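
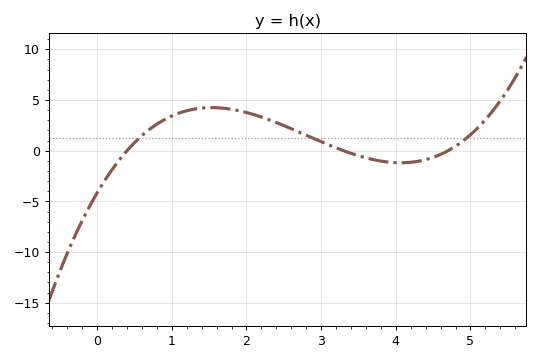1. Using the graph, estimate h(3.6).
-0.708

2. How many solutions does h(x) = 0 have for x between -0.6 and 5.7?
3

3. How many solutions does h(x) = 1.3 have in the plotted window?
3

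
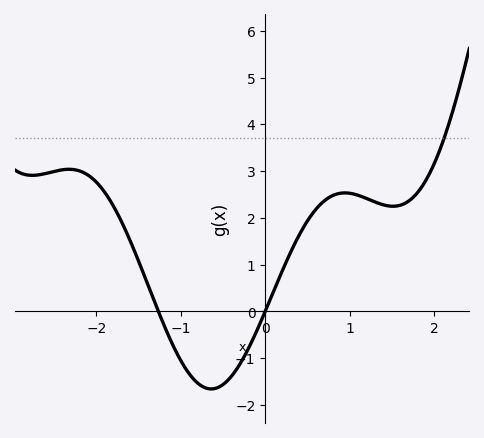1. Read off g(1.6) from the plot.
2.3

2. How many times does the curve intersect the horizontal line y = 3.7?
1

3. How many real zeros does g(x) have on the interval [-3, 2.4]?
2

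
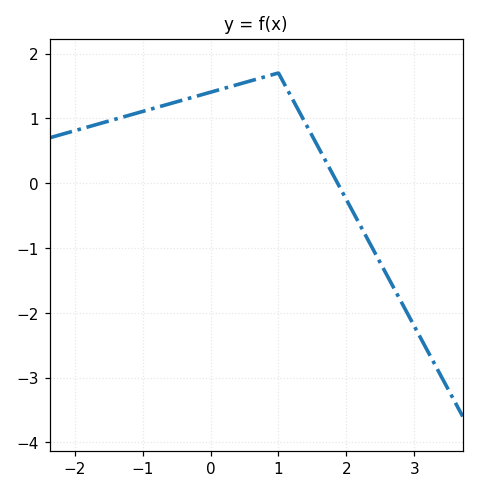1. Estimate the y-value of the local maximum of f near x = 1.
1.7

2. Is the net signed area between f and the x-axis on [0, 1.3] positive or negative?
positive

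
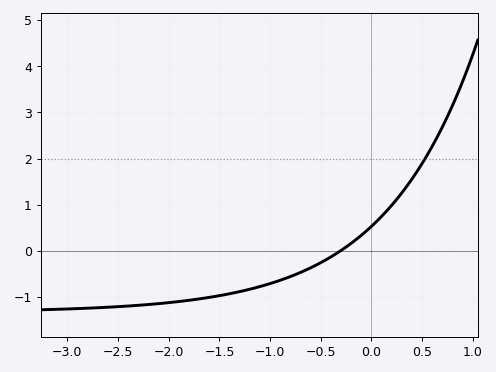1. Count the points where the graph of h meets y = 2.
1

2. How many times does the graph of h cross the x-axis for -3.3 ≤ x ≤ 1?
1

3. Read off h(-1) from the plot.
-0.711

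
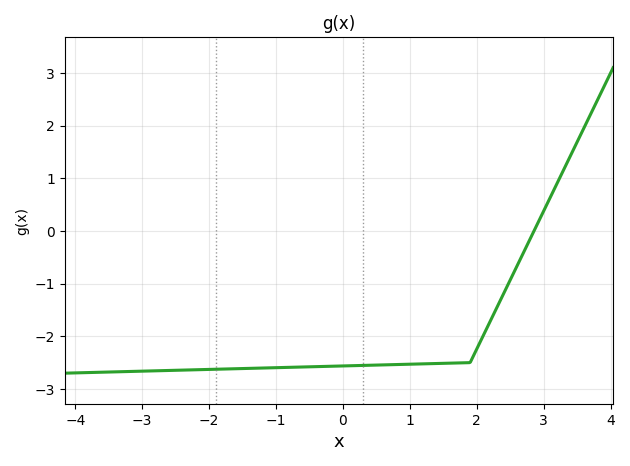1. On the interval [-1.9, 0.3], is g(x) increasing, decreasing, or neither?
increasing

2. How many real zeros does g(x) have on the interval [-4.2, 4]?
1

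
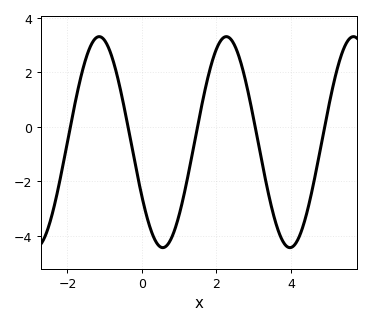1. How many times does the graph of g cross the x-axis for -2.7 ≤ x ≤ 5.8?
5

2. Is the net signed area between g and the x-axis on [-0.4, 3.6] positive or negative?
negative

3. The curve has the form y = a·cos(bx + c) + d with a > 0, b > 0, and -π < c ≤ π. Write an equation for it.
y = 3.87cos(1.84x + 2.11) - 0.57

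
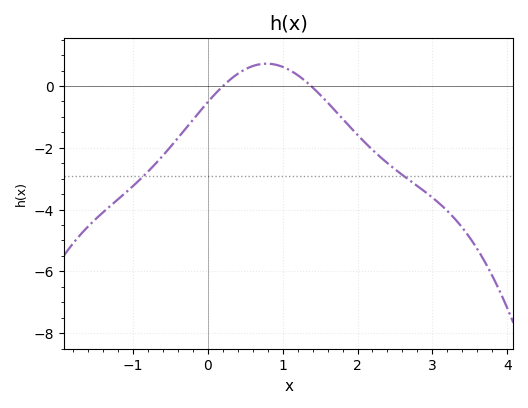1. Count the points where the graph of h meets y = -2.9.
2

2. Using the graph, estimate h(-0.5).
-2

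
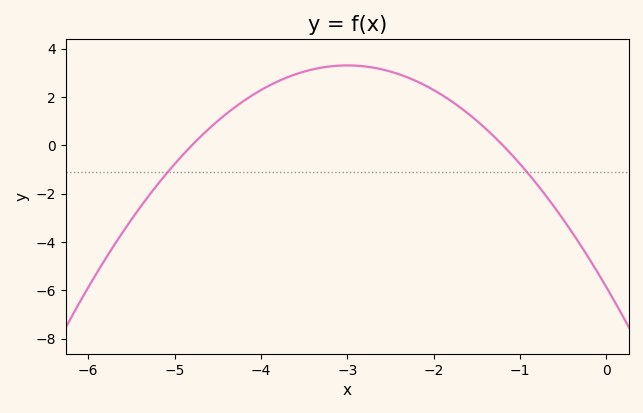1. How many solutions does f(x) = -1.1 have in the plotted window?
2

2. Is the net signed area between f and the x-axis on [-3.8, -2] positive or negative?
positive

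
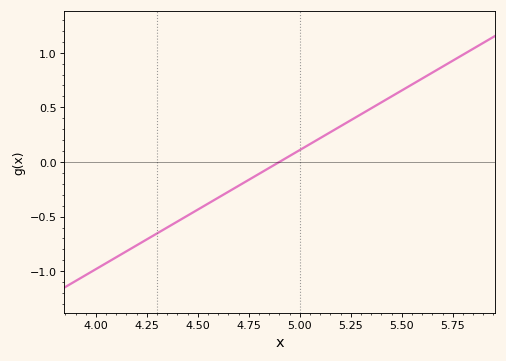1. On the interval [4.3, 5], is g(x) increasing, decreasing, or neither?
increasing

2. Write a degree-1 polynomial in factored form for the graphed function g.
y = 1.09(x - 4.9)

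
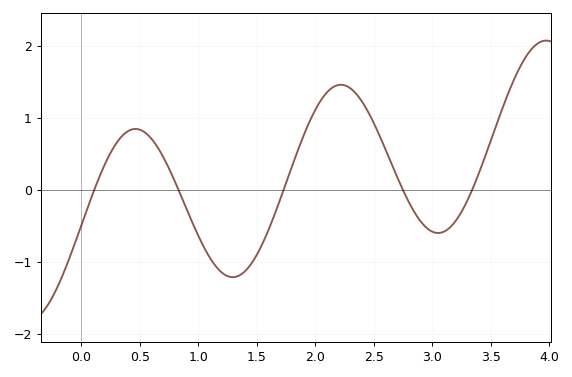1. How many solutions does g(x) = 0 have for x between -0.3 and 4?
5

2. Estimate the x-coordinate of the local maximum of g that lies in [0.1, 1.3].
0.5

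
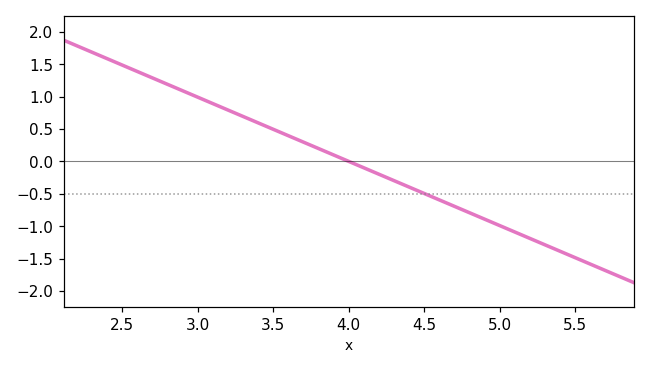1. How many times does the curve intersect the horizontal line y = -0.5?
1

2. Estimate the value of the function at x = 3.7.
0.3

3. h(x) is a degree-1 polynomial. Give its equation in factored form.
y = -0.99(x - 4)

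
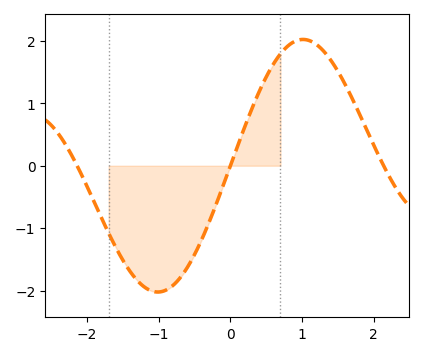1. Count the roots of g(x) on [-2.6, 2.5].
3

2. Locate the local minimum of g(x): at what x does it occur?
-1.01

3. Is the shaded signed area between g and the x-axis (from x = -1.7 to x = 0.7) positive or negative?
negative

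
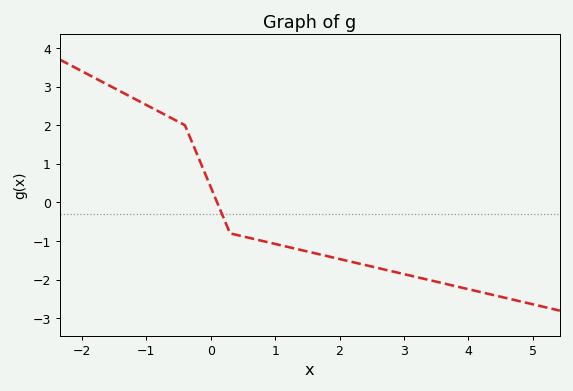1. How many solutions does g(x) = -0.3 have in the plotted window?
1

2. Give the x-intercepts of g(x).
0.1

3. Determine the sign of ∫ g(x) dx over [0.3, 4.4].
negative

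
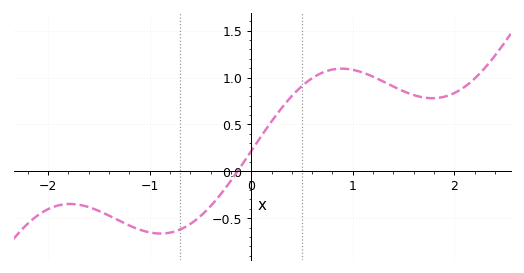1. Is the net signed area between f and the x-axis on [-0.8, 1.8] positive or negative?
positive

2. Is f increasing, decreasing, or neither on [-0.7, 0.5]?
increasing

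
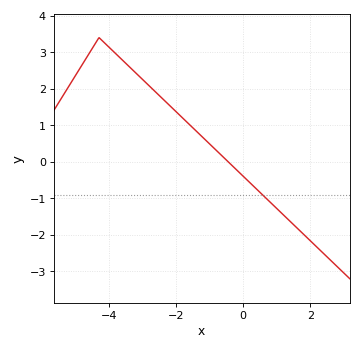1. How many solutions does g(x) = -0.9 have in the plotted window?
1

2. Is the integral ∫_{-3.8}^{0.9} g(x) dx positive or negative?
positive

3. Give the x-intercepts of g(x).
-0.448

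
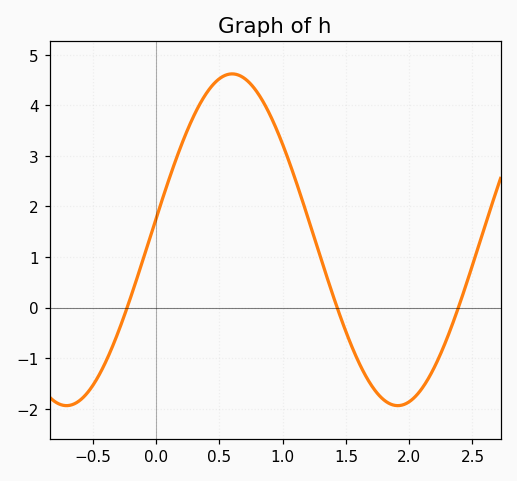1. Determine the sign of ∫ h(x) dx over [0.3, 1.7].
positive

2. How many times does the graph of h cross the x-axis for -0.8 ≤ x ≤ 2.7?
3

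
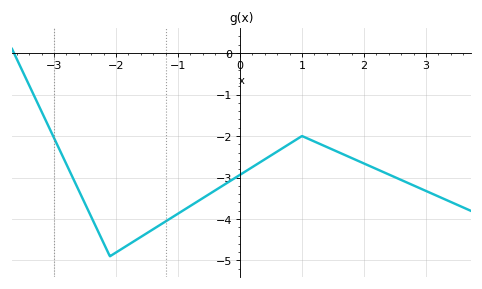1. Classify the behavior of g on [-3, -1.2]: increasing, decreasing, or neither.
neither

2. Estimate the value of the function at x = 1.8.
-2.5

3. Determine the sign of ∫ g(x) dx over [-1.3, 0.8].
negative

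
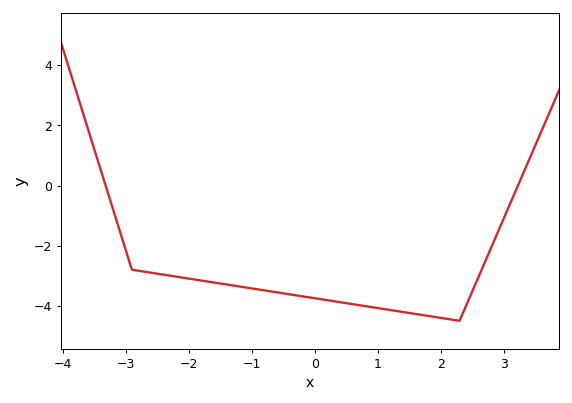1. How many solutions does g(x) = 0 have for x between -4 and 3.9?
2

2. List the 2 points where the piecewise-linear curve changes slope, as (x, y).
(-2.9, -2.8); (2.3, -4.5)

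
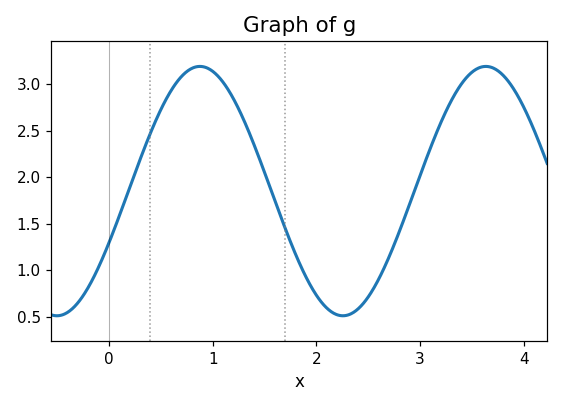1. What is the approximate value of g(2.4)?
0.6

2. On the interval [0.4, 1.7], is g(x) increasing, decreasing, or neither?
neither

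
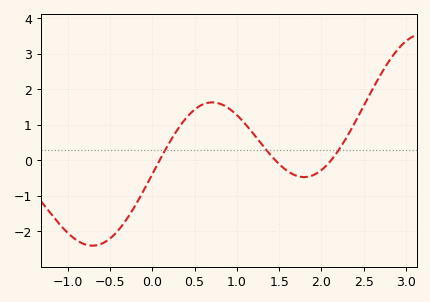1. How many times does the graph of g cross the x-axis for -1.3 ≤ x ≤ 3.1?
3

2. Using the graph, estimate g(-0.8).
-2.4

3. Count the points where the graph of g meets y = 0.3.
3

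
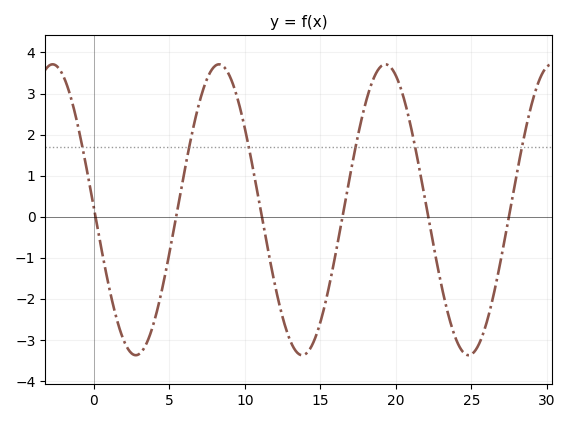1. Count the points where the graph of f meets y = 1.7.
6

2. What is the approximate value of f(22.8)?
-1.3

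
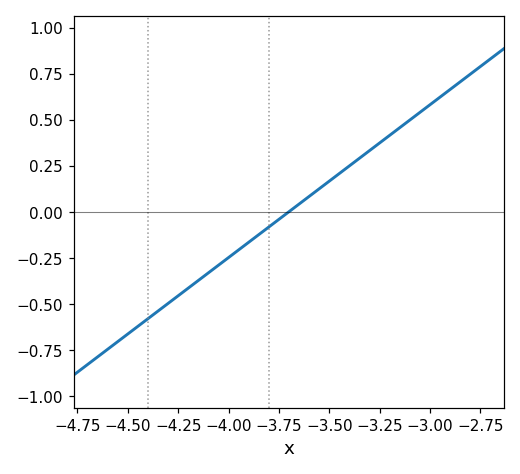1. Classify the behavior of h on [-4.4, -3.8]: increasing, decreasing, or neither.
increasing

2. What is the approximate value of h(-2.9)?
0.65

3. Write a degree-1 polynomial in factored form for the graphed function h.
y = 0.83(x + 3.7)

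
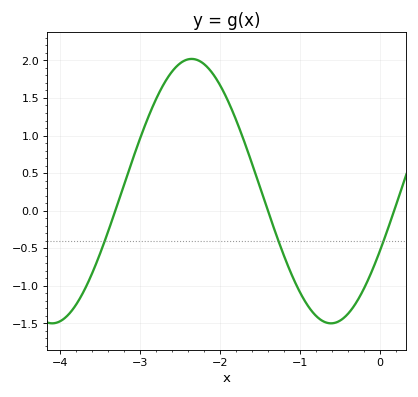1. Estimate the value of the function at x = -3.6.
-0.85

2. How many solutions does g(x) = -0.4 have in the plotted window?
3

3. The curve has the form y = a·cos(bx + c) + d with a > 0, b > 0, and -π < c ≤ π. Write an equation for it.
y = 1.76cos(1.8x - 2) + 0.26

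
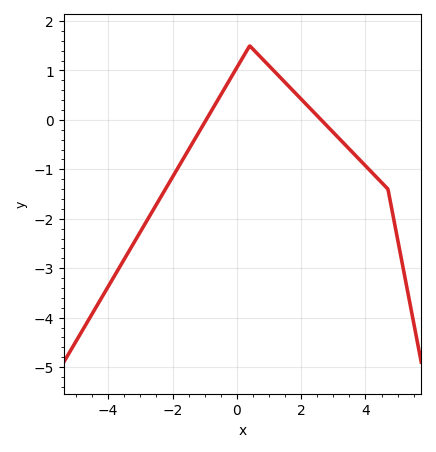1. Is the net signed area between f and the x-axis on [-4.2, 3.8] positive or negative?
negative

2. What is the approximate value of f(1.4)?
0.8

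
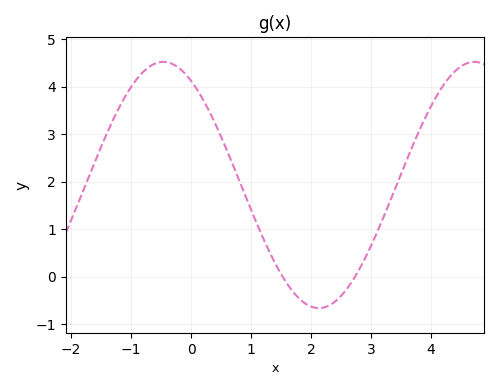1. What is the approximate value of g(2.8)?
0.14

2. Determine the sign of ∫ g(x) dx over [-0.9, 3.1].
positive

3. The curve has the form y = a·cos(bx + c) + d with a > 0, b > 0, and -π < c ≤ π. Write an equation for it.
y = 2.59cos(1.21x + 0.562) + 1.93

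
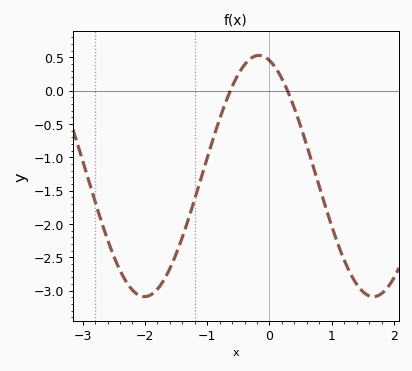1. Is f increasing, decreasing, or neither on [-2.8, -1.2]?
neither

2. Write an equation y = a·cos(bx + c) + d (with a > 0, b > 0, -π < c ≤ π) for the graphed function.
y = 1.81cos(1.71x + 0.29) - 1.28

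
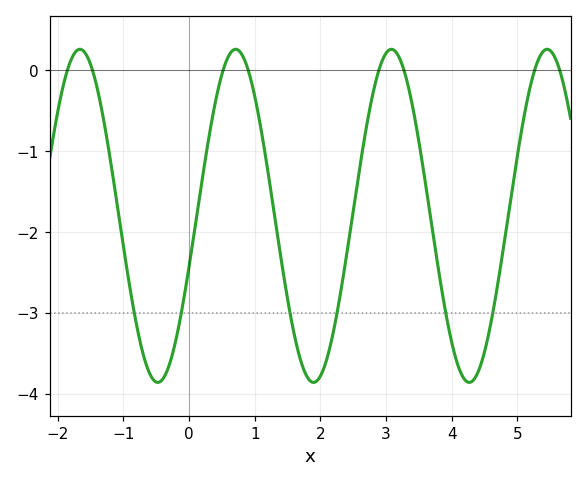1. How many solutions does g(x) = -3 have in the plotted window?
6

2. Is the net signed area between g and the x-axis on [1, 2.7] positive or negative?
negative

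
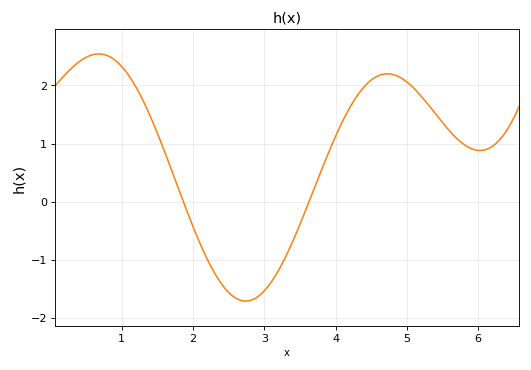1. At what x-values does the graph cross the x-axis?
1.9, 3.6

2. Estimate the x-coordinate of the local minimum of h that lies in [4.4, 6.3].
6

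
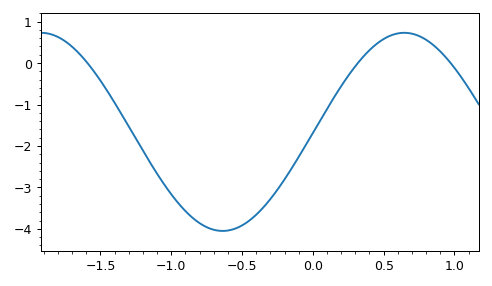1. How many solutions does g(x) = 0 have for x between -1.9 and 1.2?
3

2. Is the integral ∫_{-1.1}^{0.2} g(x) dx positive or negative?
negative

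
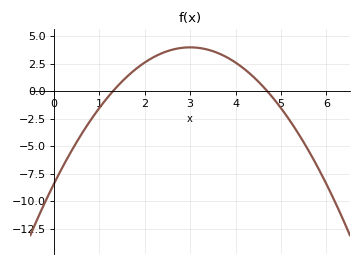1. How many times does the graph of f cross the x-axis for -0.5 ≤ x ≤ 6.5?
2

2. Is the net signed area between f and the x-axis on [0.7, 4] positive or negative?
positive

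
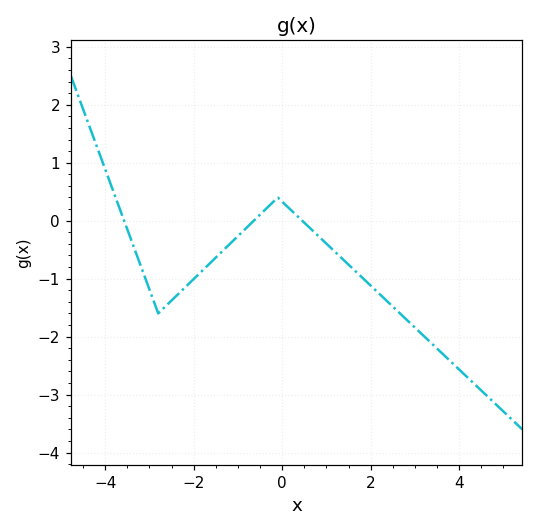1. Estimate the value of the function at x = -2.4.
-1.3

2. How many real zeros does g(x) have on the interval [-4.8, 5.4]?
3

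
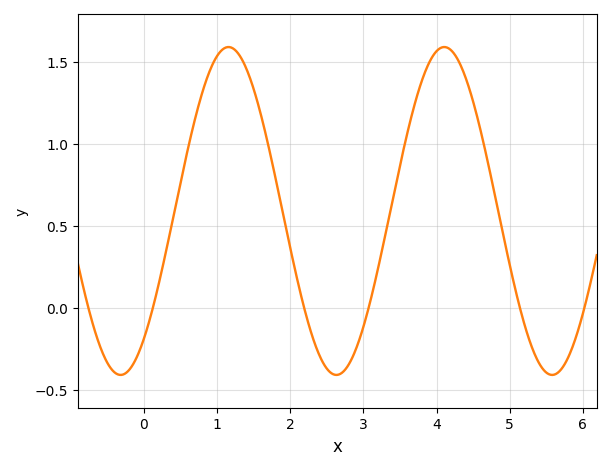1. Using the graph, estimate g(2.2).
-0.017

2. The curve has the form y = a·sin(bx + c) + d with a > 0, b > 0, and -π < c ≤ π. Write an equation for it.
y = 1sin(2.13x - 0.892) + 0.59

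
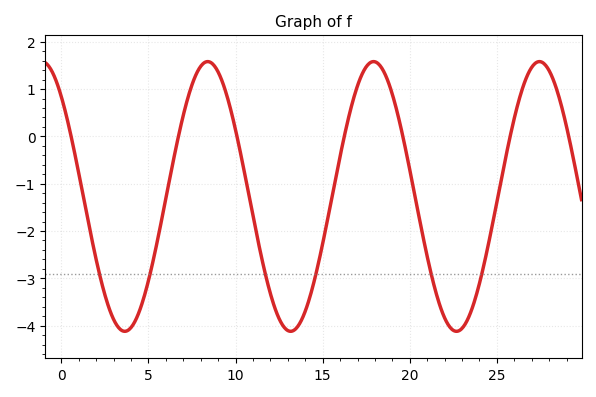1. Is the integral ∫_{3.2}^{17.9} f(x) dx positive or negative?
negative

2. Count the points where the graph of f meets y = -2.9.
6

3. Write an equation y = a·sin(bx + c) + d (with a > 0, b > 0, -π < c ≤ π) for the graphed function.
y = 2.85sin(0.66x + 2.31) - 1.27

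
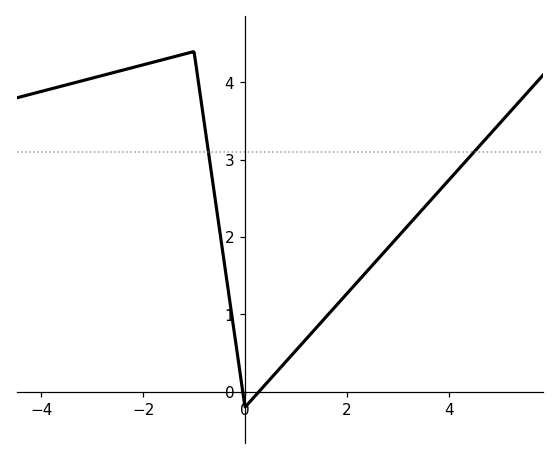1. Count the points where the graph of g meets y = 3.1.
2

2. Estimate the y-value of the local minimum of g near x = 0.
-0.197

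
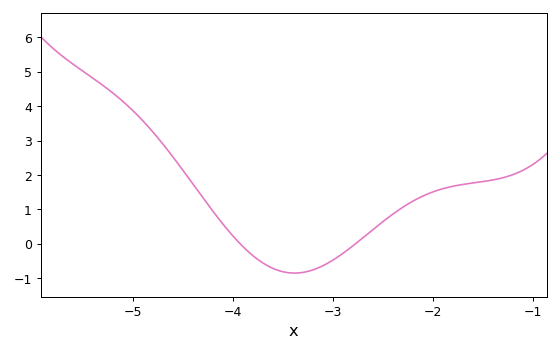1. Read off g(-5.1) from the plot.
4.13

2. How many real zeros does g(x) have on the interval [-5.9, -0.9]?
2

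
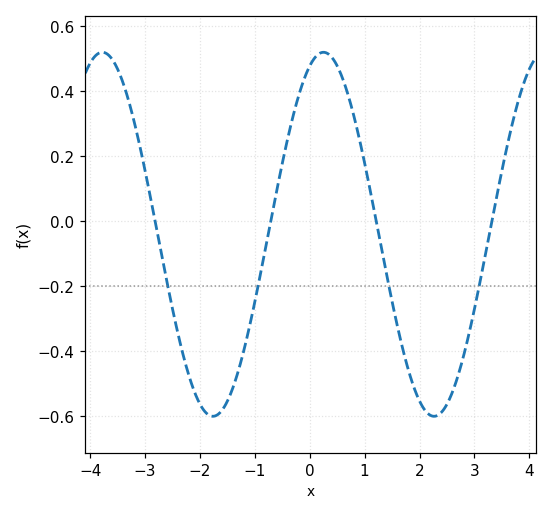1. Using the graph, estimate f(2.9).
-0.347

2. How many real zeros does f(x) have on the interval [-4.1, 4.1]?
4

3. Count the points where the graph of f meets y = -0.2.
4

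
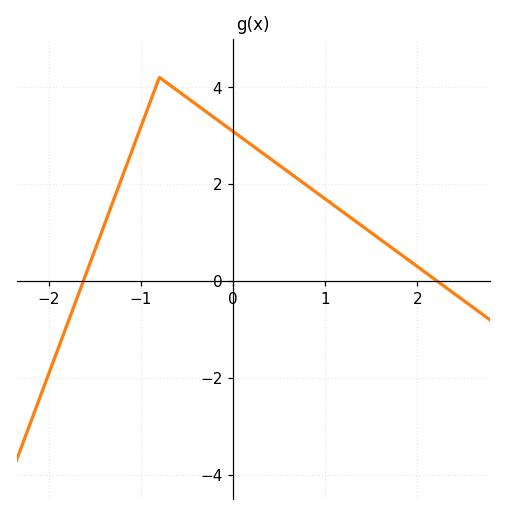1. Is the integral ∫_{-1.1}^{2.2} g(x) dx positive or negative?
positive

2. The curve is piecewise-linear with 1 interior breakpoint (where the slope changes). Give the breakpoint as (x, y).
(-0.8, 4.2)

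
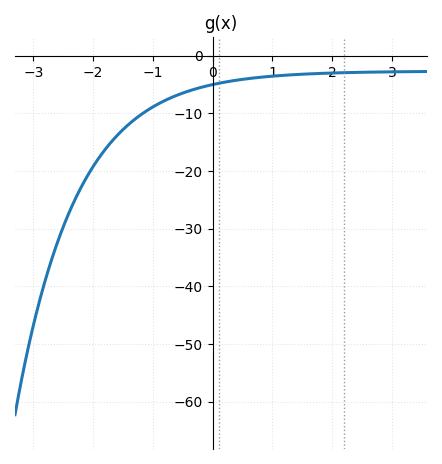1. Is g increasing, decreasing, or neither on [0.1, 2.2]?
increasing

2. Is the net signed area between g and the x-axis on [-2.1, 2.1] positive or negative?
negative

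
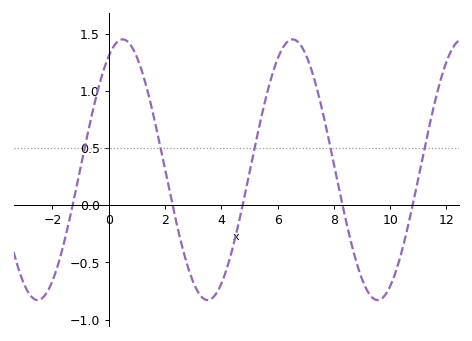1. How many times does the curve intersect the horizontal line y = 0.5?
5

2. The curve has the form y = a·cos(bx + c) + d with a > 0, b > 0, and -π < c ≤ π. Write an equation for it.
y = 1.14cos(1.04x - 0.512) + 0.31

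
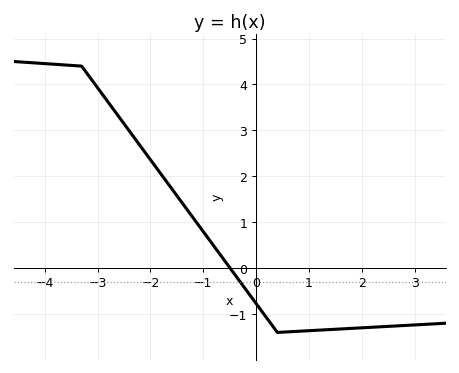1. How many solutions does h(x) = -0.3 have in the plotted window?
1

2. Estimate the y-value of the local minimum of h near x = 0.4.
-1.4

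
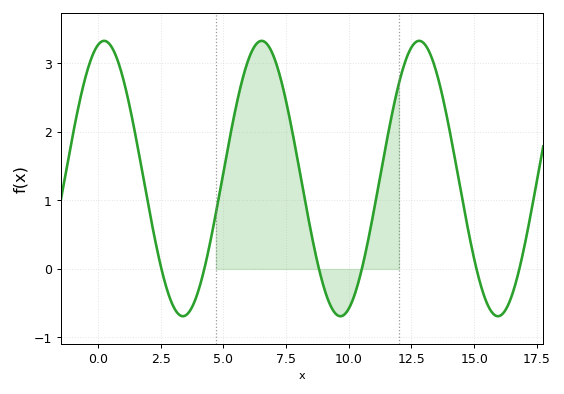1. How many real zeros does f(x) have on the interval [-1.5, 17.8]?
6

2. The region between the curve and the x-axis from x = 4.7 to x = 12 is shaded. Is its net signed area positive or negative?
positive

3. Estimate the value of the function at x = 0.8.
3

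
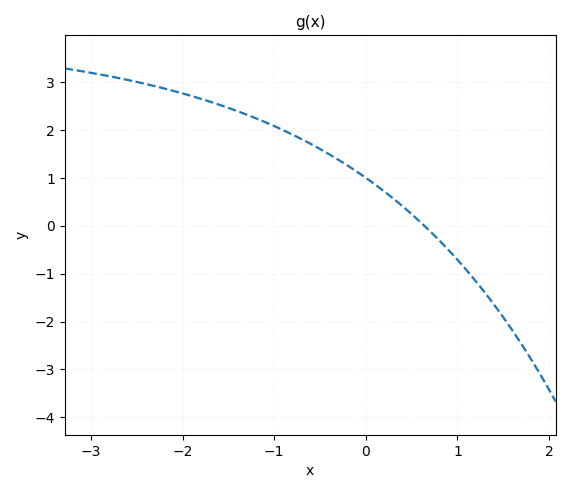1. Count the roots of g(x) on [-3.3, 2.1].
1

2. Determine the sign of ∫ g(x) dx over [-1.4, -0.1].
positive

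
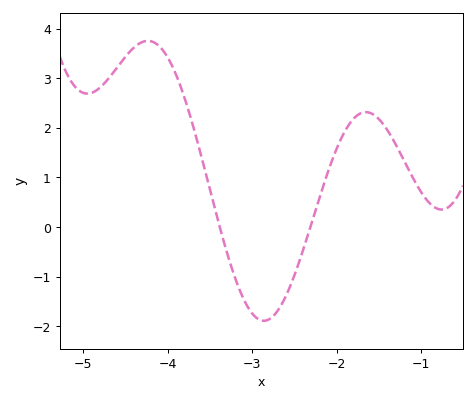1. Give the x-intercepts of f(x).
-3.4, -2.3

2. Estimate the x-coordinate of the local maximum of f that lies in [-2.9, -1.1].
-1.7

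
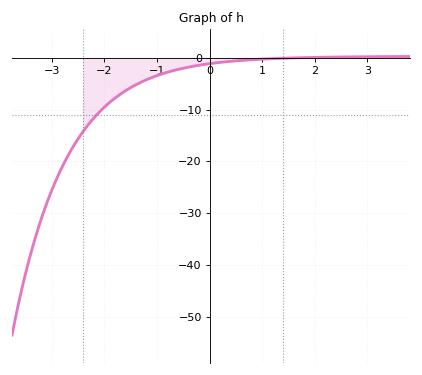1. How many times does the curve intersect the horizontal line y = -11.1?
1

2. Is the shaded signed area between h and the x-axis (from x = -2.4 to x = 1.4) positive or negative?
negative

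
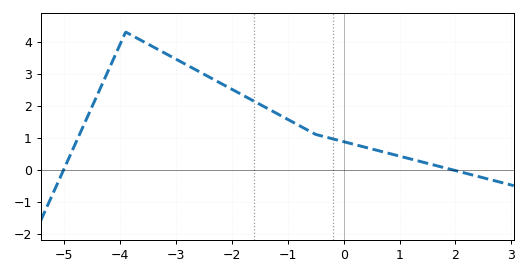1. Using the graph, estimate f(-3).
3.45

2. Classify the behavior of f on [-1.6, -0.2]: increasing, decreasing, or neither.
decreasing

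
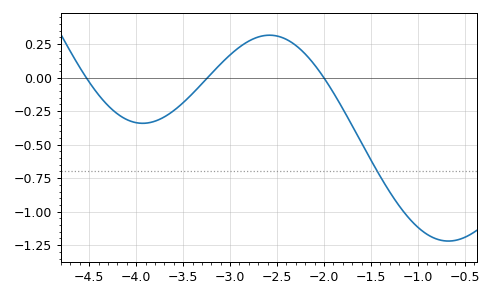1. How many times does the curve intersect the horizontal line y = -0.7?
1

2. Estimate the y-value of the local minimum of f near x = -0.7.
-1.22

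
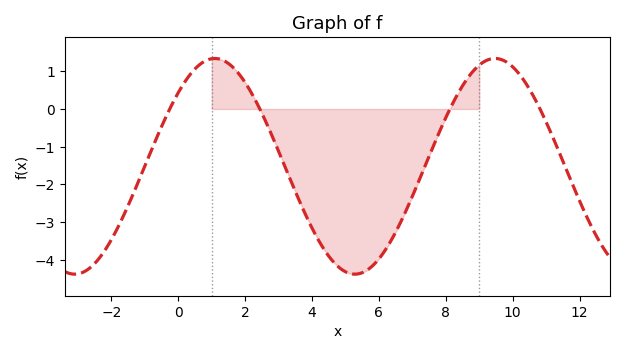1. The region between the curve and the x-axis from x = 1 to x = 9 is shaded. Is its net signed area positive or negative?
negative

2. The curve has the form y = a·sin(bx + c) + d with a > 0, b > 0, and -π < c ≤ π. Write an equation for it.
y = 2.86sin(0.75x + 0.75) - 1.52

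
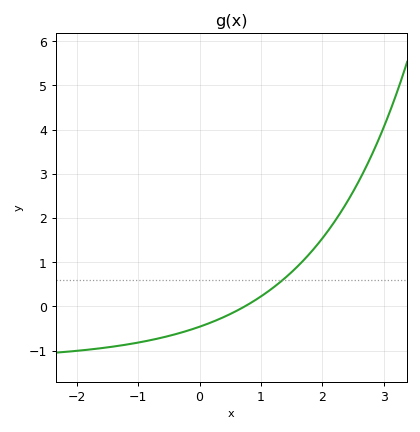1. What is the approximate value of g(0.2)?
-0.356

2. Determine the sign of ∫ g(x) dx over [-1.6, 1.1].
negative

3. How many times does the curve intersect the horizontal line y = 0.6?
1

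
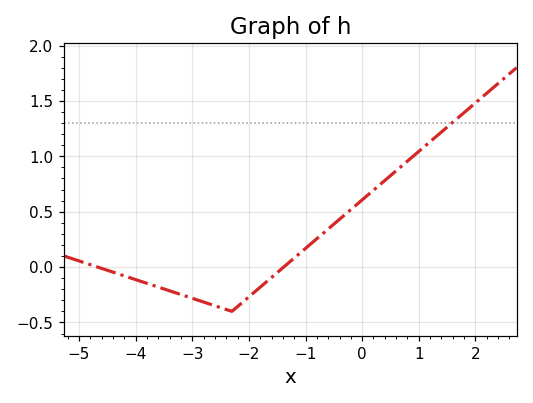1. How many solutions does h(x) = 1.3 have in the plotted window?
1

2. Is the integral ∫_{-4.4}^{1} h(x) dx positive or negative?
positive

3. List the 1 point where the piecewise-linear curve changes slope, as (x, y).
(-2.3, -0.4)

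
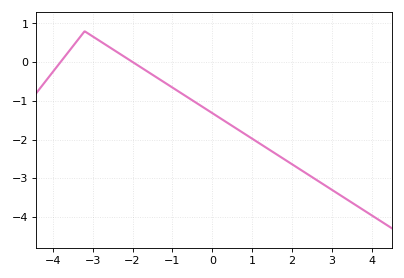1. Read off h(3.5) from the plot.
-3.6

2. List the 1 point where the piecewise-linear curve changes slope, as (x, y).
(-3.2, 0.8)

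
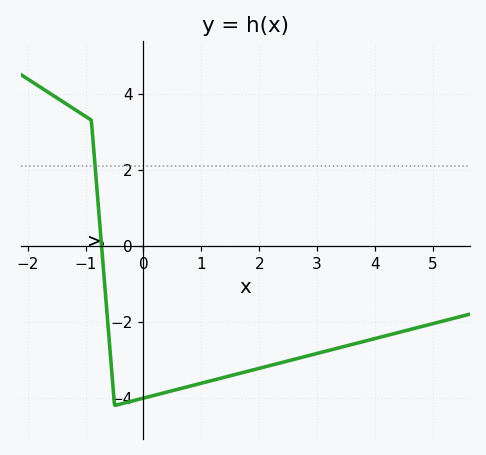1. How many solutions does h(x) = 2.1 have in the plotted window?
1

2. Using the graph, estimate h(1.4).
-3.4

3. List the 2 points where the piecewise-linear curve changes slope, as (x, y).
(-0.9, 3.3); (-0.5, -4.2)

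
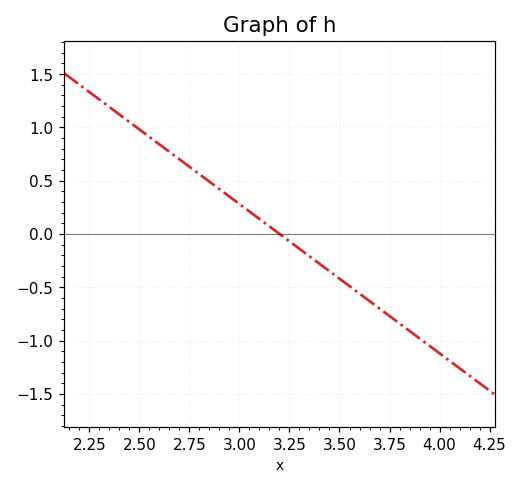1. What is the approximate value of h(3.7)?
-0.7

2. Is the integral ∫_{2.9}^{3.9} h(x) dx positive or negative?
negative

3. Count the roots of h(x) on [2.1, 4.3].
1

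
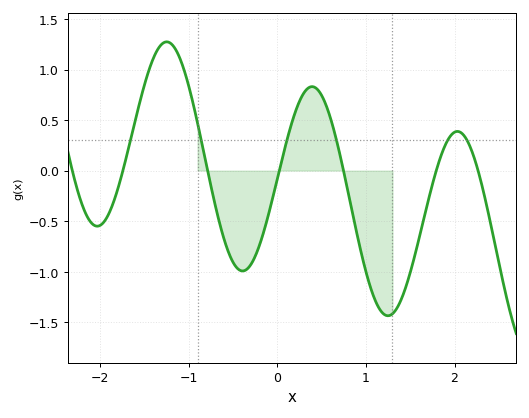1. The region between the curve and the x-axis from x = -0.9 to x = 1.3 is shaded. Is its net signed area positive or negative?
negative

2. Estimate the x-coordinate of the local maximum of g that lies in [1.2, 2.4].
2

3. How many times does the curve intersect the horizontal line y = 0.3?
6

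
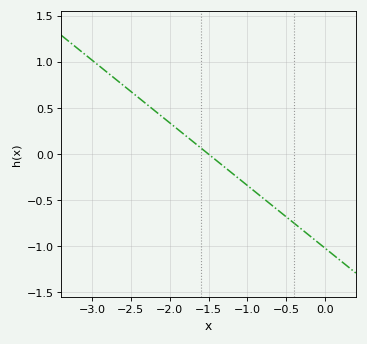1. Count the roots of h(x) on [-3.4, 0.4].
1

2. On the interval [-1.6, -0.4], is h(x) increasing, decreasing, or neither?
decreasing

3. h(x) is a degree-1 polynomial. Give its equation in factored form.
y = -0.68(x + 1.5)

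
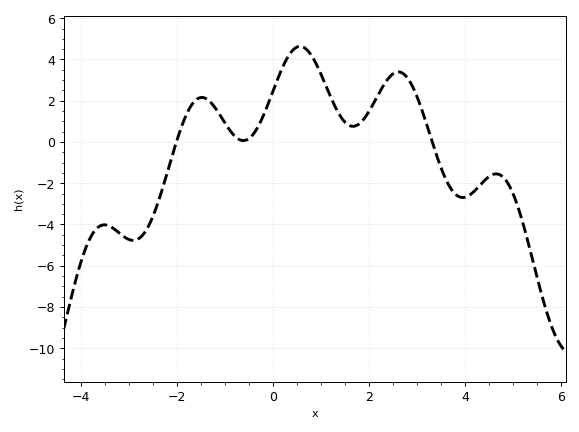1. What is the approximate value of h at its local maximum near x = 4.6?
-1.6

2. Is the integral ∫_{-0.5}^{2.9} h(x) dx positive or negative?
positive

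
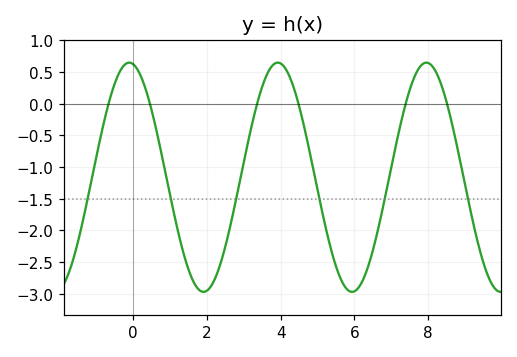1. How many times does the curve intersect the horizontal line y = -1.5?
6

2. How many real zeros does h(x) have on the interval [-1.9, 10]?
6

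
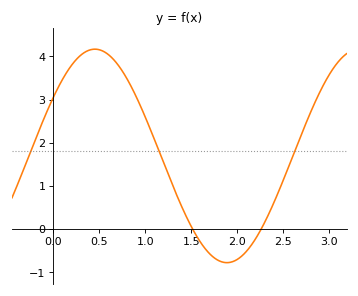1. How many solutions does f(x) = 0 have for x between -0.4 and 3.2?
2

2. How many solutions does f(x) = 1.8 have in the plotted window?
3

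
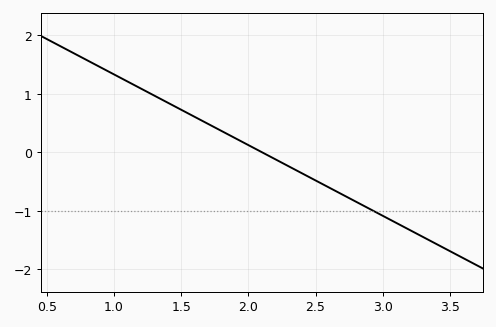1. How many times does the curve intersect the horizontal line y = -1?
1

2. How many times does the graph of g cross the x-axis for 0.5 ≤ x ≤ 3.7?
1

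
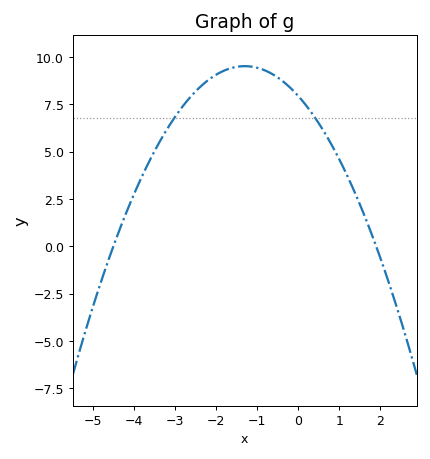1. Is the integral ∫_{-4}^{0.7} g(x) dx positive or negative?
positive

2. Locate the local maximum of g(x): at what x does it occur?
-1.3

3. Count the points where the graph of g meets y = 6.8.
2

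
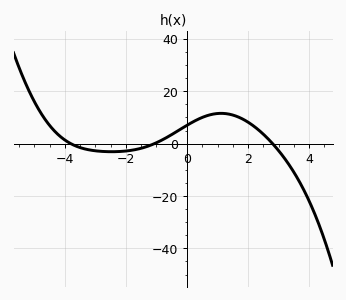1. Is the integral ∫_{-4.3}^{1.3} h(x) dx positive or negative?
positive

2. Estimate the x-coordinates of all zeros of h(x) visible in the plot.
-3.81, -1.07, 2.81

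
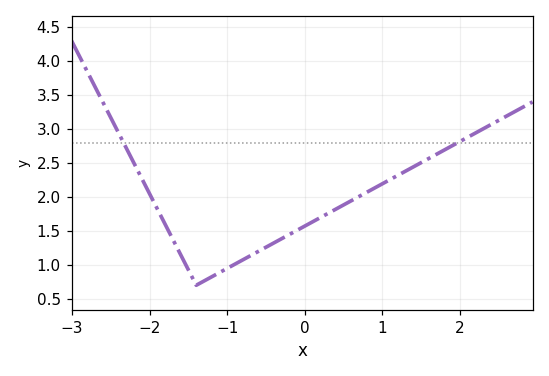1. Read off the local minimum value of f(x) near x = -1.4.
0.7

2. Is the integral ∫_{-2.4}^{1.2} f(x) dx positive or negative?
positive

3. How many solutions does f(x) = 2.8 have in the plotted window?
2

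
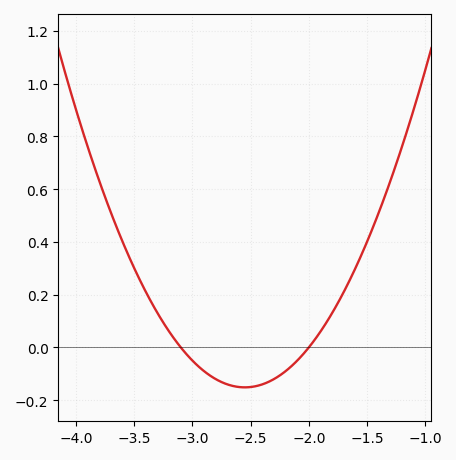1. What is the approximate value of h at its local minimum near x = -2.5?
-0.16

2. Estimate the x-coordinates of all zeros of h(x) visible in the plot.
-3.1, -2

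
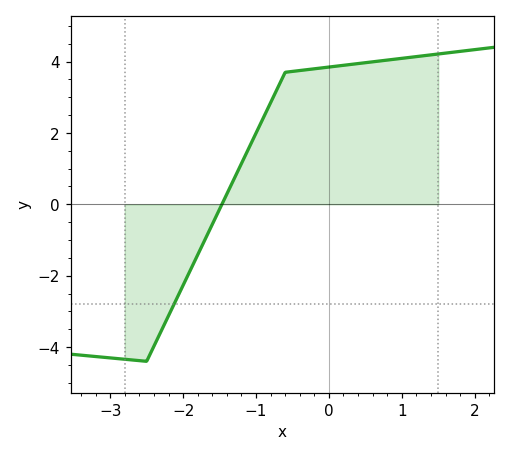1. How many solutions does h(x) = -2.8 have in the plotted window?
1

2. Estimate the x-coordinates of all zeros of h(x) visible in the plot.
-1.47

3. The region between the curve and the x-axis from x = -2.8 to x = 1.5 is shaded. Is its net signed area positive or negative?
positive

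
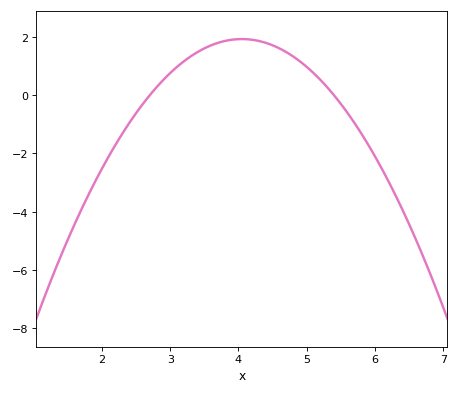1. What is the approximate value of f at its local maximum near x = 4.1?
1.93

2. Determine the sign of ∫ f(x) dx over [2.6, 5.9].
positive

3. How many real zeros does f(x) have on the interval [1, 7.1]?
2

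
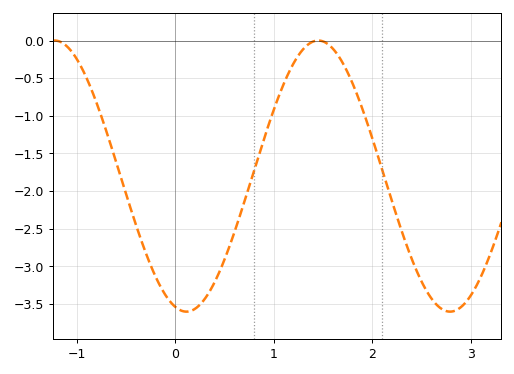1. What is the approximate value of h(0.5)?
-2.9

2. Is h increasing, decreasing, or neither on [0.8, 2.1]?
neither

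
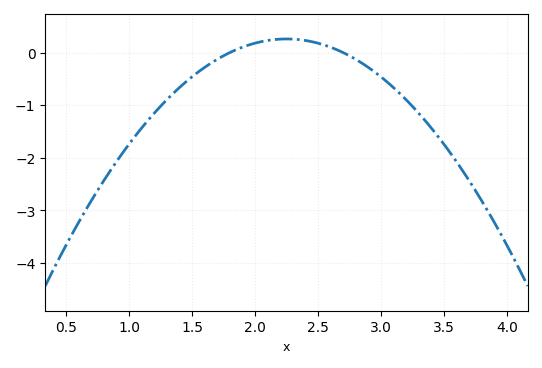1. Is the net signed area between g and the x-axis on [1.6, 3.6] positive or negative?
negative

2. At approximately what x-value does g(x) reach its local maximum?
2.2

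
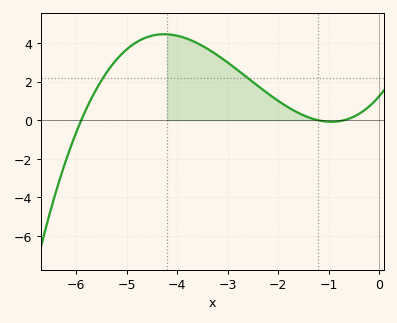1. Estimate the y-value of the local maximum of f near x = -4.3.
4.47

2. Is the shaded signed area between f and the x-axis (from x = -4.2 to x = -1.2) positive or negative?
positive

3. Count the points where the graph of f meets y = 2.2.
2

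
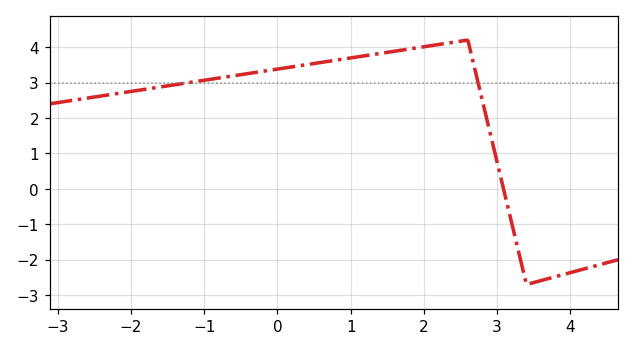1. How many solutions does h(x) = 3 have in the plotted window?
2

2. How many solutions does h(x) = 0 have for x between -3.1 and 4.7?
1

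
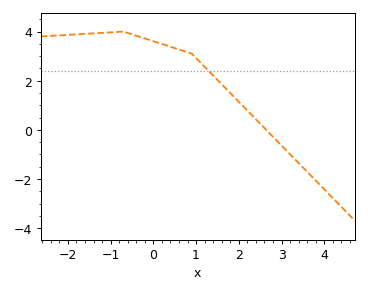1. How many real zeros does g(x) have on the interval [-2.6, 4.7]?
1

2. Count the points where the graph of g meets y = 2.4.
1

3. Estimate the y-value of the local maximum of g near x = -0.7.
4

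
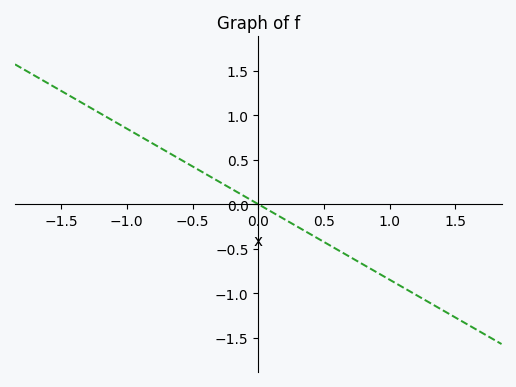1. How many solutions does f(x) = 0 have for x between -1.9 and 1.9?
1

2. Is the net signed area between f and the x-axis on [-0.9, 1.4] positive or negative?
negative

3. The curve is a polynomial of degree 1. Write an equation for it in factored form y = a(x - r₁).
y = -0.85(x - 0)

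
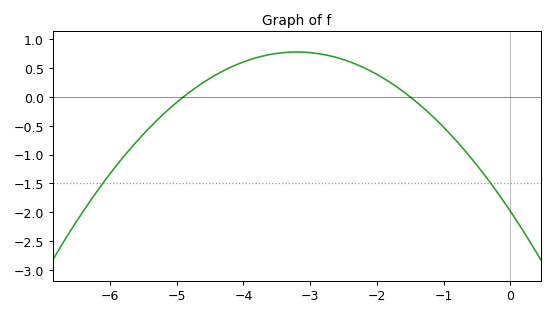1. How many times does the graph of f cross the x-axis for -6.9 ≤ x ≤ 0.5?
2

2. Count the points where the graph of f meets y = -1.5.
2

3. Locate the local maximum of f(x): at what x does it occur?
-3.2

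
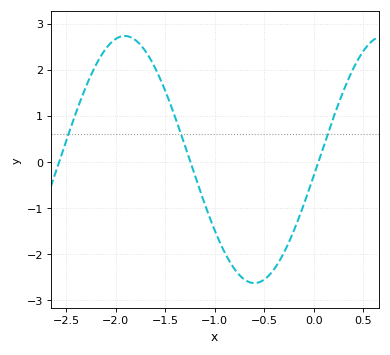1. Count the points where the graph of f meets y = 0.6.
3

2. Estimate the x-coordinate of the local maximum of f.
-1.91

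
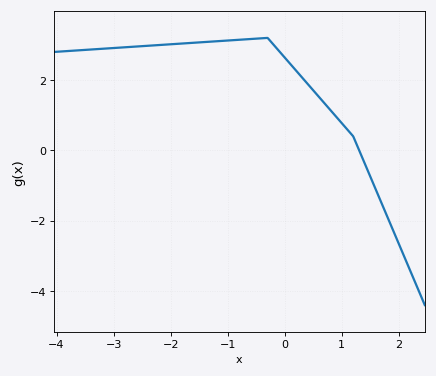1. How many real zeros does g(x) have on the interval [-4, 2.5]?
1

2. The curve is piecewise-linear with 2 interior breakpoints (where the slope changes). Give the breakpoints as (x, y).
(-0.3, 3.2); (1.2, 0.4)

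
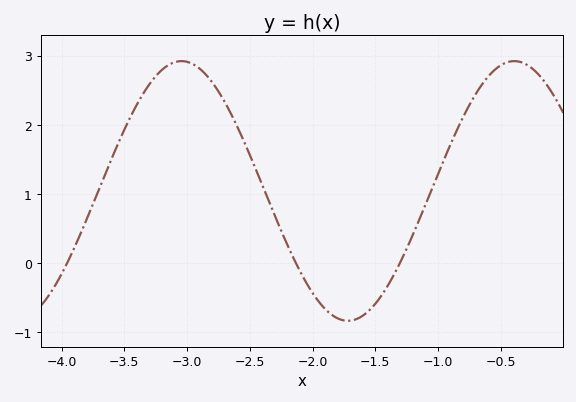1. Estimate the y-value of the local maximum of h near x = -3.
2.9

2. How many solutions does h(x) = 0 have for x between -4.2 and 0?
3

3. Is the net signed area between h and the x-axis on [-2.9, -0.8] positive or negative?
positive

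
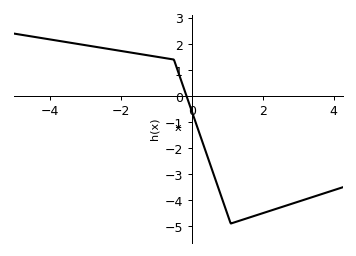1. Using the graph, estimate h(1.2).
-4.86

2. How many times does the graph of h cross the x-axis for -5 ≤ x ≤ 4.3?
1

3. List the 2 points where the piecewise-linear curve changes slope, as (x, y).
(-0.5, 1.4); (1.1, -4.9)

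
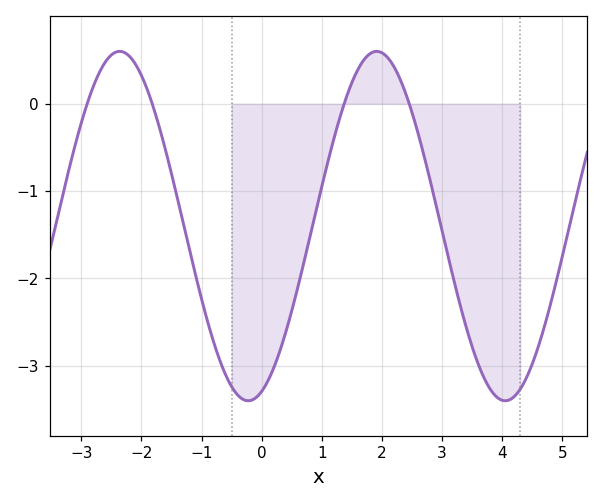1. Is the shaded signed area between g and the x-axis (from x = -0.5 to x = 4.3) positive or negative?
negative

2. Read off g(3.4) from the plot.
-2.6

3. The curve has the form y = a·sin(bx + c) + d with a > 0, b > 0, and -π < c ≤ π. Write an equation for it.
y = 2sin(1.5x - 1.2) - 1.4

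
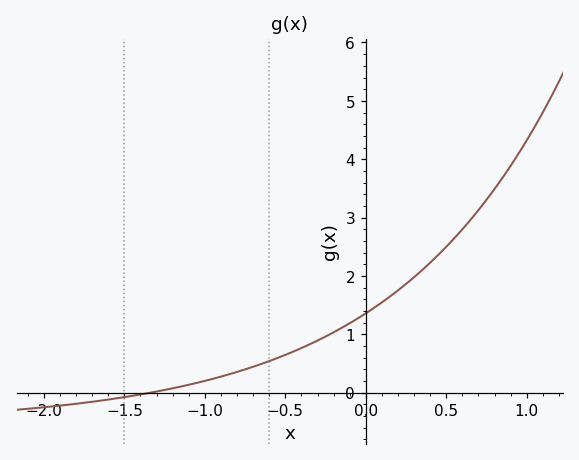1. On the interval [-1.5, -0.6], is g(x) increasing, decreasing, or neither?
increasing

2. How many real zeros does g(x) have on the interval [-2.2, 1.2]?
1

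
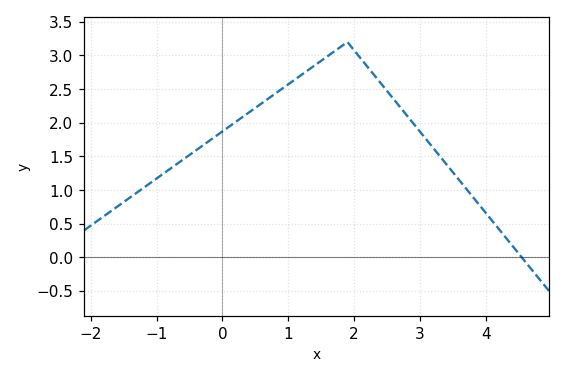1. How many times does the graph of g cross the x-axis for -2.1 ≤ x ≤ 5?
1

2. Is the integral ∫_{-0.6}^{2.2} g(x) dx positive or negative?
positive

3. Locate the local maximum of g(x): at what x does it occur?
1.9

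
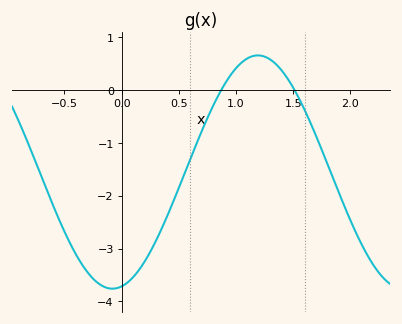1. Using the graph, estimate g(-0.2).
-3.66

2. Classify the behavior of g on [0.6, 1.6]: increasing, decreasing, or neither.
neither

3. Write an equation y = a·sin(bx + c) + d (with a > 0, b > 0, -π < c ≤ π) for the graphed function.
y = 2.21sin(2.47x - 1.37) - 1.55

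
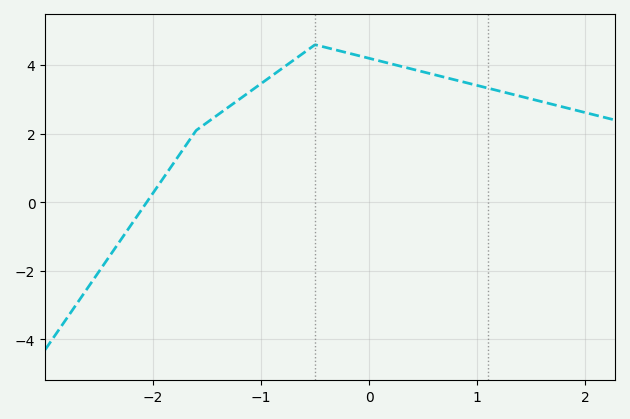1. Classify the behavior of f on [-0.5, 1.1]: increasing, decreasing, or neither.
decreasing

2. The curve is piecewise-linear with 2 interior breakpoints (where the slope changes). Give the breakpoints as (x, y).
(-1.6, 2.1); (-0.5, 4.6)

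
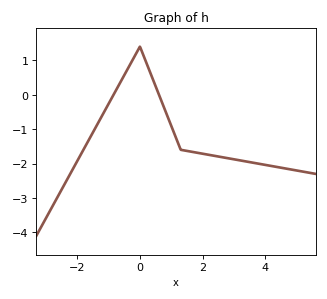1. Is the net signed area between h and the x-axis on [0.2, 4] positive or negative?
negative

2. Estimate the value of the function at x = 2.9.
-1.86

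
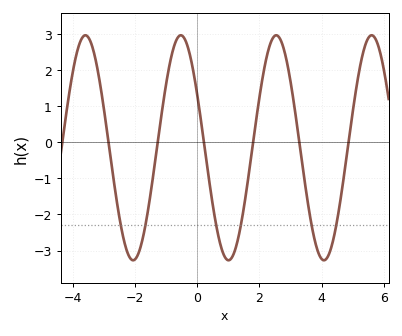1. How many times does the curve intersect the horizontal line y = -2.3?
6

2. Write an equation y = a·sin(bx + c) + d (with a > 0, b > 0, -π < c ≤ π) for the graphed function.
y = 3.12sin(2x + 2.7) - 0.15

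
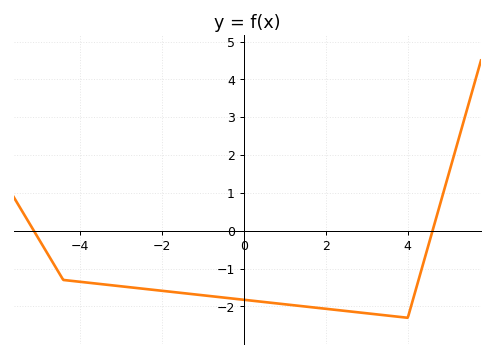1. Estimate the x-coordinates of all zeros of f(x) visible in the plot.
-5.12, 4.6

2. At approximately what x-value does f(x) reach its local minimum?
4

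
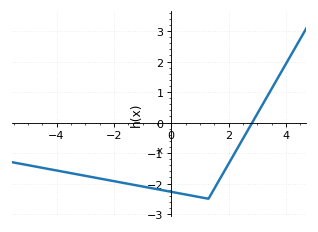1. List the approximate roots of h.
2.8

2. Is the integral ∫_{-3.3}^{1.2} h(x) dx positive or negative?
negative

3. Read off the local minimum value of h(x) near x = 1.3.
-2.5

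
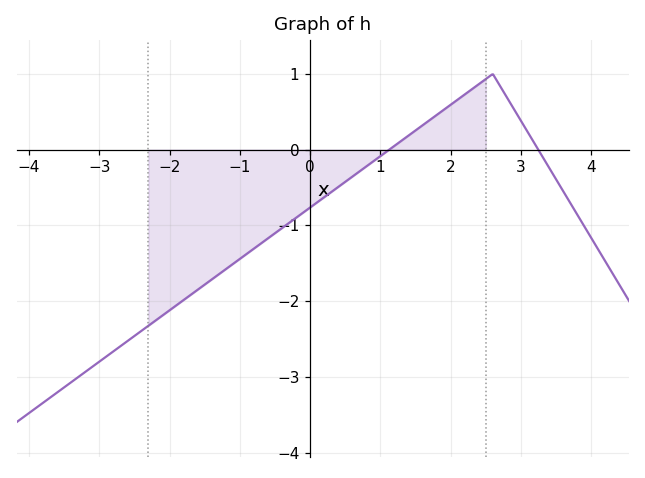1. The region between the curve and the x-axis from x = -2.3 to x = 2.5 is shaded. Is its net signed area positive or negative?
negative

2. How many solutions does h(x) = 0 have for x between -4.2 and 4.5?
2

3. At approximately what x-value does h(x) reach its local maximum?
2.6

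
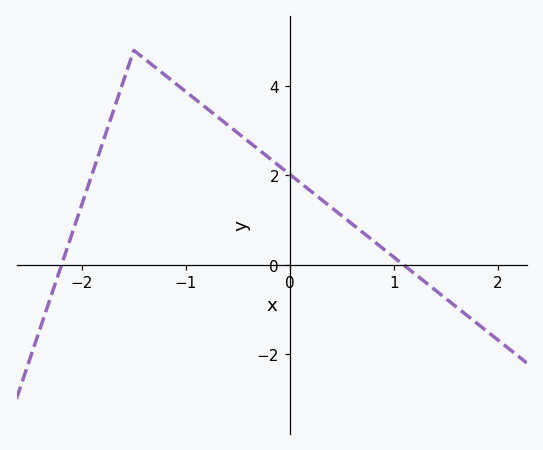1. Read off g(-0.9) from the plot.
3.6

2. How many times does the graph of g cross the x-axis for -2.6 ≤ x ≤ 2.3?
2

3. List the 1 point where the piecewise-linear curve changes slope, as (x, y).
(-1.5, 4.8)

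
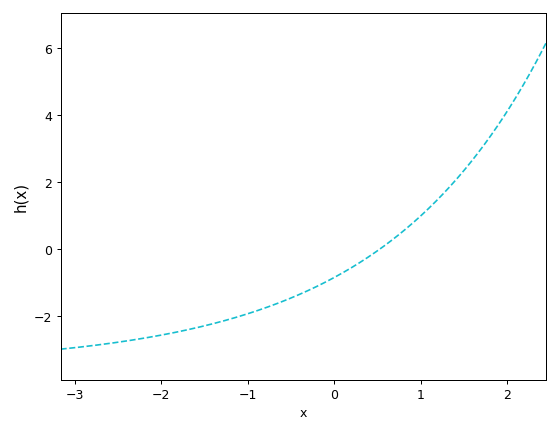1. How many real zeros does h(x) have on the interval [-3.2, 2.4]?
1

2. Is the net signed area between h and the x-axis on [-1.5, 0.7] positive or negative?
negative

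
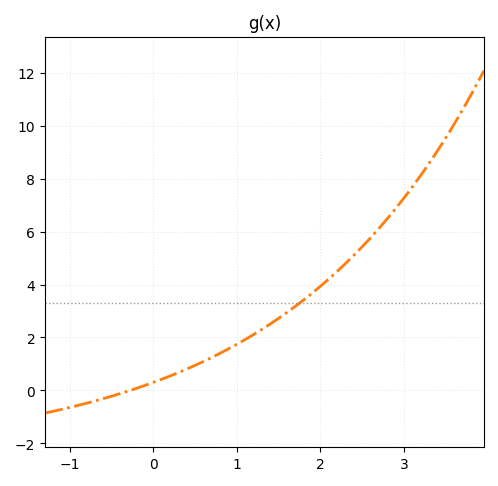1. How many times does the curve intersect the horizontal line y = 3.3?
1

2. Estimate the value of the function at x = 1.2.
2.2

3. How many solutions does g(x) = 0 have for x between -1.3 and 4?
1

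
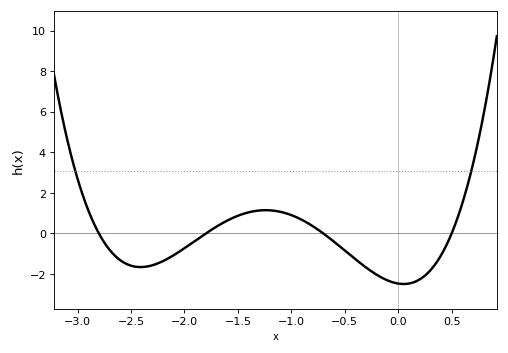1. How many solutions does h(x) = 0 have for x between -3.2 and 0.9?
4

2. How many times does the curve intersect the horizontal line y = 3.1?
2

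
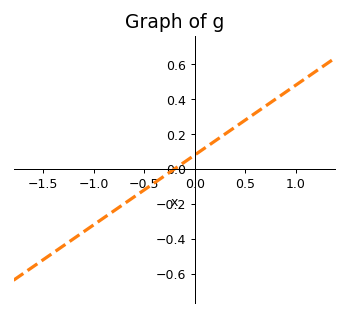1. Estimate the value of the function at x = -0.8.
-0.24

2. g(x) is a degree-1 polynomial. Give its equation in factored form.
y = 0.4(x + 0.2)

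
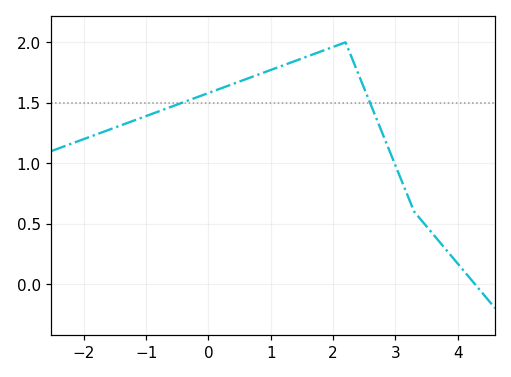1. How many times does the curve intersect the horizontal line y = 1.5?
2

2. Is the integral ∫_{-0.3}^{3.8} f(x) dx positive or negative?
positive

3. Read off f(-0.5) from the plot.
1.5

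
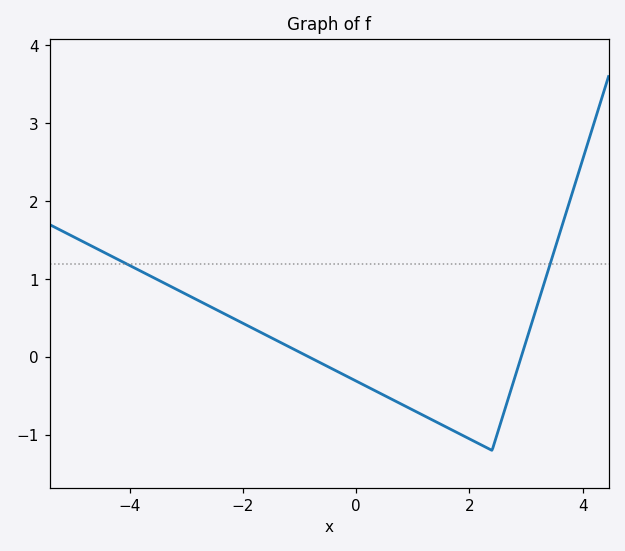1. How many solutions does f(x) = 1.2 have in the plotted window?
2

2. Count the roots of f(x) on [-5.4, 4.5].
2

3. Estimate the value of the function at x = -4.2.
1.2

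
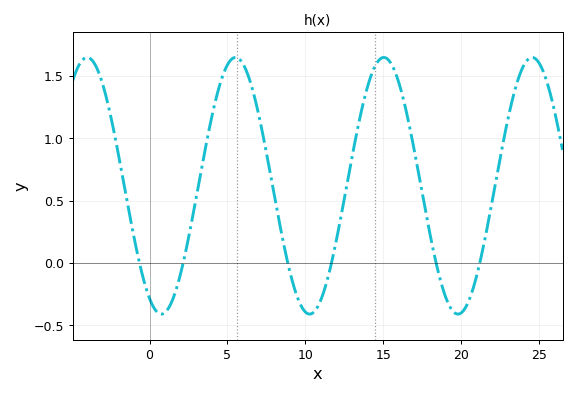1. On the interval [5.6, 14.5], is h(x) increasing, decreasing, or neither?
neither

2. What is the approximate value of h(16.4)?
1.26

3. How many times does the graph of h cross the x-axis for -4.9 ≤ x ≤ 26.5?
6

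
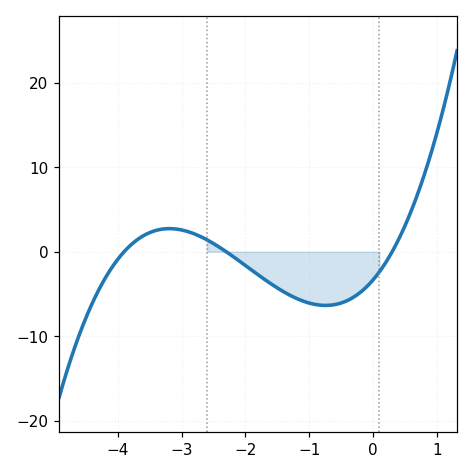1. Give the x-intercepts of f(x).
-3.9, -2.3, 0.3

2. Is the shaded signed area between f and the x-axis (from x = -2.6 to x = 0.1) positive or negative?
negative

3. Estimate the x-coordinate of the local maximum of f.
-3.19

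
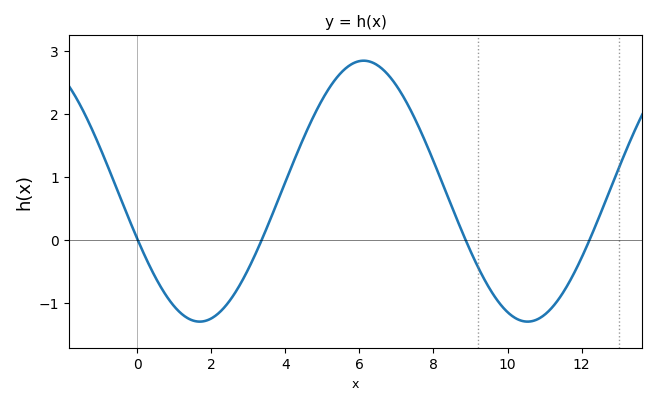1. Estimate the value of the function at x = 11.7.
-0.6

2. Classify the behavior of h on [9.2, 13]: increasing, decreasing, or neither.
neither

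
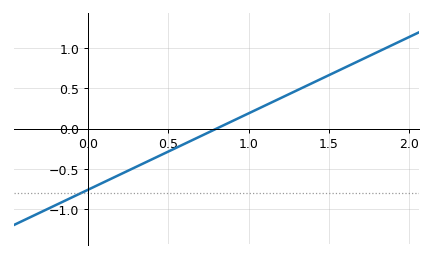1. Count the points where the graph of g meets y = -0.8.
1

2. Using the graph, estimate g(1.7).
0.855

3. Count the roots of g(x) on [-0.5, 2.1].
1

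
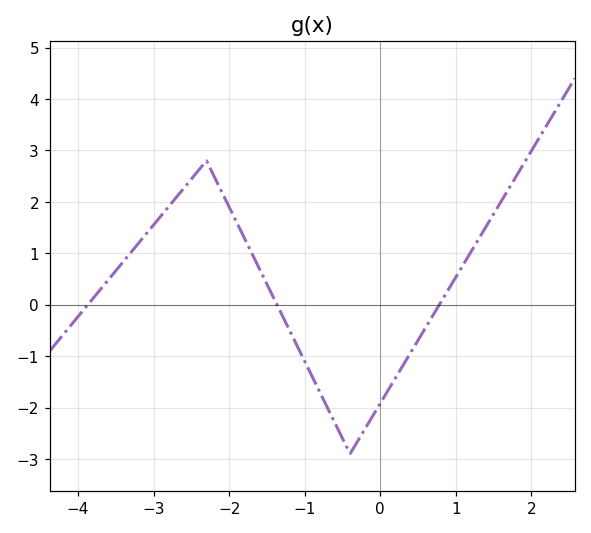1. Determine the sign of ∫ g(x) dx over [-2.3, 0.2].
negative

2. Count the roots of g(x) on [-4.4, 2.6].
3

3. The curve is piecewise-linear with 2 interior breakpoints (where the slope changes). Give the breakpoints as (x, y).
(-2.3, 2.8); (-0.4, -2.9)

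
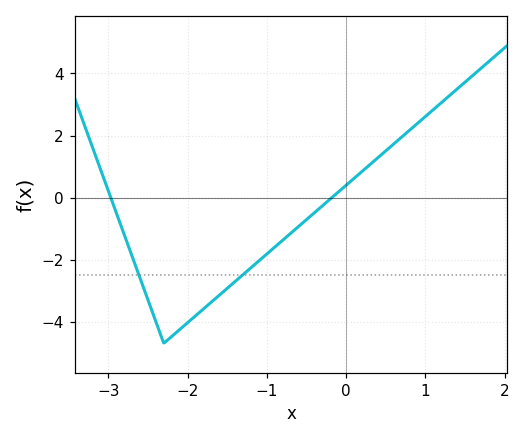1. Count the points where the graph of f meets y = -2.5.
2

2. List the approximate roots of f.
-2.97, -0.179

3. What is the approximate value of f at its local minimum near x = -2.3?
-4.7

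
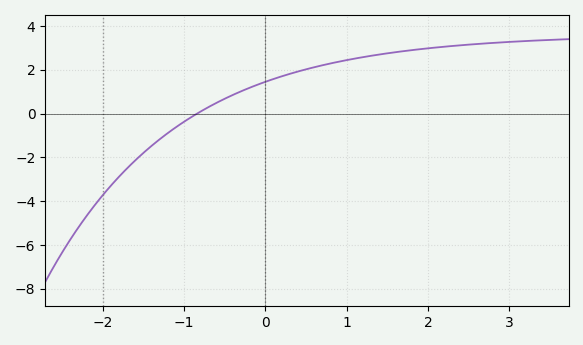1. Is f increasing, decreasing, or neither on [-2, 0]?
increasing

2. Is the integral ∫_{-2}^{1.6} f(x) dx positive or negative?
positive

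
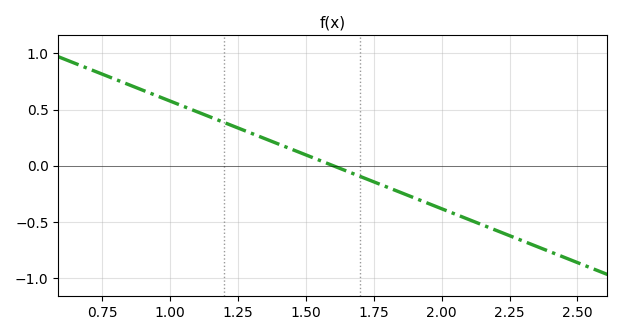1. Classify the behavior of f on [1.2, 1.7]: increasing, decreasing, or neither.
decreasing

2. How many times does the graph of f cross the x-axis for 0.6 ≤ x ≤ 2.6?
1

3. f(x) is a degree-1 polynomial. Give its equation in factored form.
y = -0.96(x - 1.6)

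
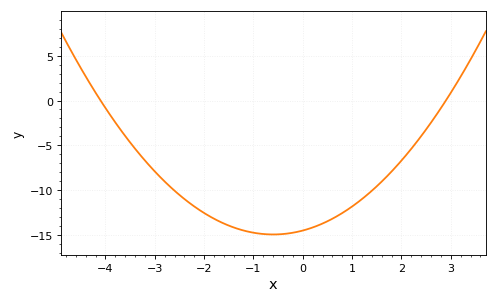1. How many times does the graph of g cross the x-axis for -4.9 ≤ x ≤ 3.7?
2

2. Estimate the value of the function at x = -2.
-12.5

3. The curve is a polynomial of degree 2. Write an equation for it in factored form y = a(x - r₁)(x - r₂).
y = 1.22(x + 4.1)(x - 2.9)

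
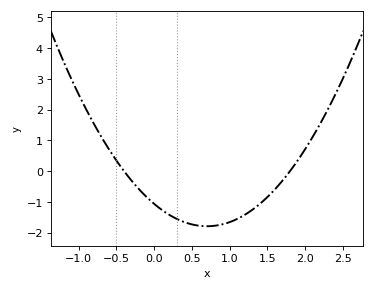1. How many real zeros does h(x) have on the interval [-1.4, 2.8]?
2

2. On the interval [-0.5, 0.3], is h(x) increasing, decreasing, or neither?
decreasing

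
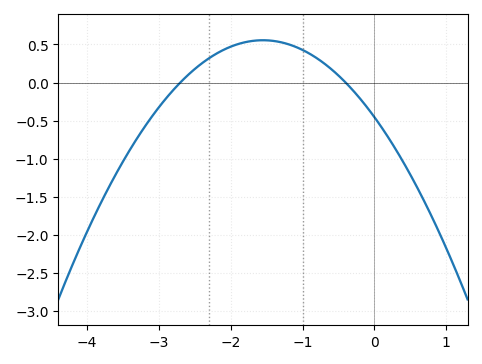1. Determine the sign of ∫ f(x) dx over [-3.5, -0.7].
positive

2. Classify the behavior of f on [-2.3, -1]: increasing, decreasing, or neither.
neither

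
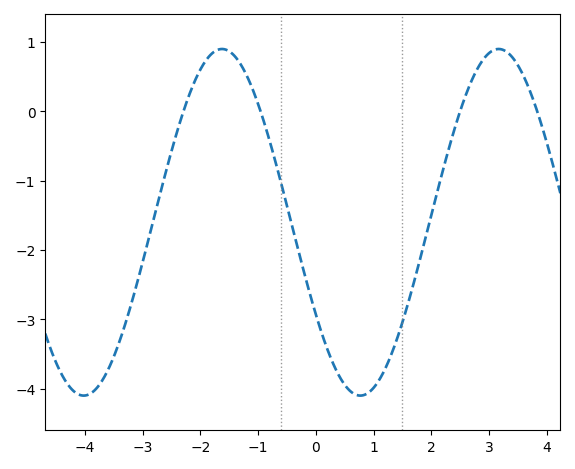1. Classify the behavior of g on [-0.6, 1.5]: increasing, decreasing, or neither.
neither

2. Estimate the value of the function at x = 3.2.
0.9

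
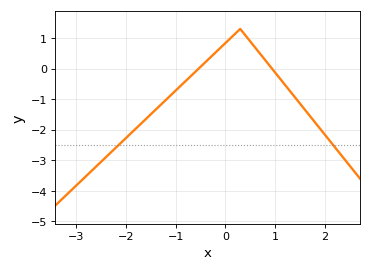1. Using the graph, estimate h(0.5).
0.9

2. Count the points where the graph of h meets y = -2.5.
2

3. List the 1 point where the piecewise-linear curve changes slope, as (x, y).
(0.3, 1.3)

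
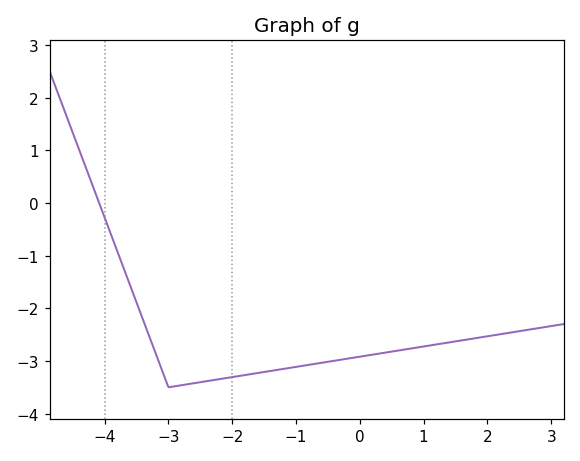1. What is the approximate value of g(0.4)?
-2.84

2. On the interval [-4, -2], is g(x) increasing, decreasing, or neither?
neither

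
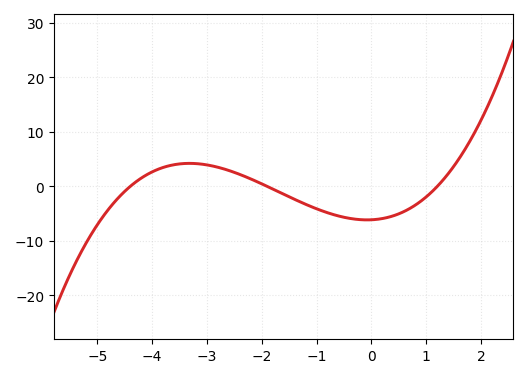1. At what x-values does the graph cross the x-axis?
-4.4, -1.9, 1.2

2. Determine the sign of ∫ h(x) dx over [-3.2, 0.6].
negative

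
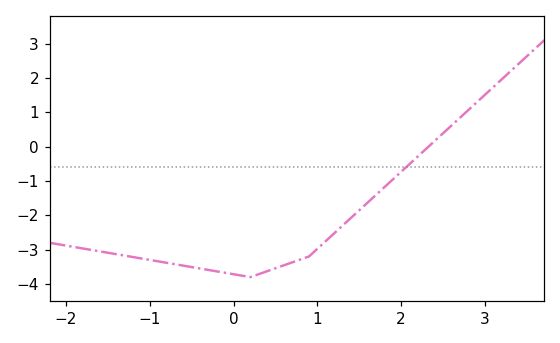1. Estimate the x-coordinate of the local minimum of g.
0.2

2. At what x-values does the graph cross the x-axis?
2.3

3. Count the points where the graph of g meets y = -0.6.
1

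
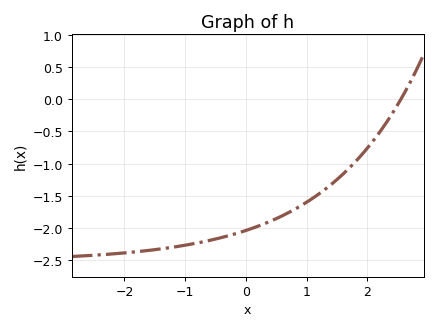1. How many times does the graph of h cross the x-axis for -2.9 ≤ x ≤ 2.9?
1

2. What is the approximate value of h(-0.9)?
-2.25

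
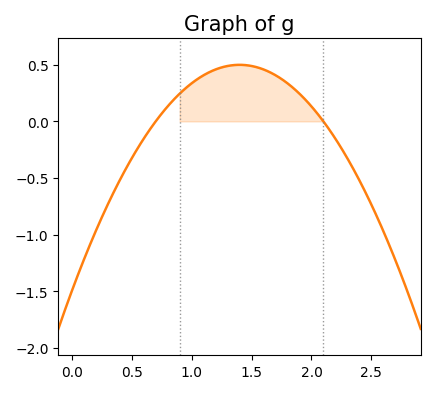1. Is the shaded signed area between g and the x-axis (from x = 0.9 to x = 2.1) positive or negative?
positive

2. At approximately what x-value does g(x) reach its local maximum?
1.4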